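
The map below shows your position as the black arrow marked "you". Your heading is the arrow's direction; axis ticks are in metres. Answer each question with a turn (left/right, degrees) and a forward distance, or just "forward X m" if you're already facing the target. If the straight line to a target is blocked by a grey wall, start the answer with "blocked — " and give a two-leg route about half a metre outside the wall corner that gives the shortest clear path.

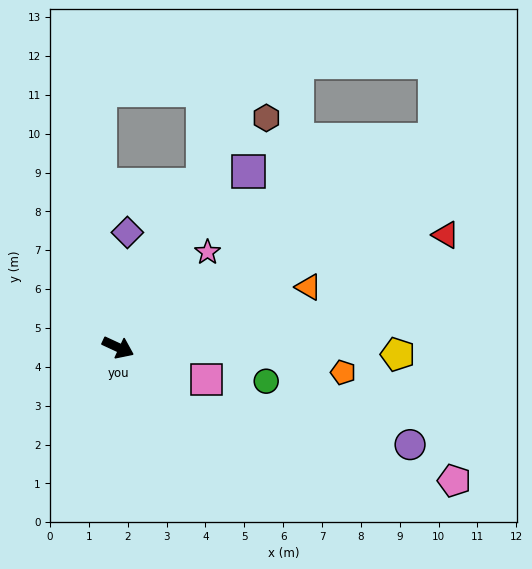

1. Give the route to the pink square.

turn left 5°, forward 2.4 m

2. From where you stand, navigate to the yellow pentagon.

turn left 23°, forward 7.2 m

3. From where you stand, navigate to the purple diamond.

turn left 110°, forward 3.0 m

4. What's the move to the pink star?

turn left 72°, forward 3.4 m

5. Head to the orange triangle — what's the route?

turn left 42°, forward 5.1 m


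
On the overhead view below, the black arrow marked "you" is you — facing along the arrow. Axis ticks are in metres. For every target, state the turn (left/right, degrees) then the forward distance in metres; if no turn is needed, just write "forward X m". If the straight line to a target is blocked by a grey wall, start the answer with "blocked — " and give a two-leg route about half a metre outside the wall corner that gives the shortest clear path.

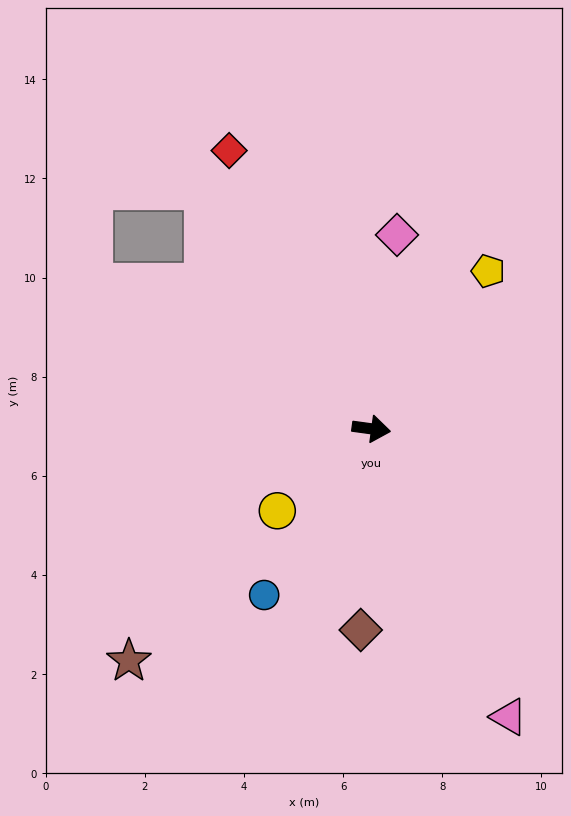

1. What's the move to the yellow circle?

turn right 131°, forward 2.5 m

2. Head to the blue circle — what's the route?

turn right 115°, forward 4.0 m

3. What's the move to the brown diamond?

turn right 85°, forward 4.1 m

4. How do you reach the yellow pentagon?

turn left 61°, forward 4.0 m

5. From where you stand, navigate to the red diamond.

turn left 125°, forward 6.3 m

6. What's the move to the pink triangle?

turn right 57°, forward 6.4 m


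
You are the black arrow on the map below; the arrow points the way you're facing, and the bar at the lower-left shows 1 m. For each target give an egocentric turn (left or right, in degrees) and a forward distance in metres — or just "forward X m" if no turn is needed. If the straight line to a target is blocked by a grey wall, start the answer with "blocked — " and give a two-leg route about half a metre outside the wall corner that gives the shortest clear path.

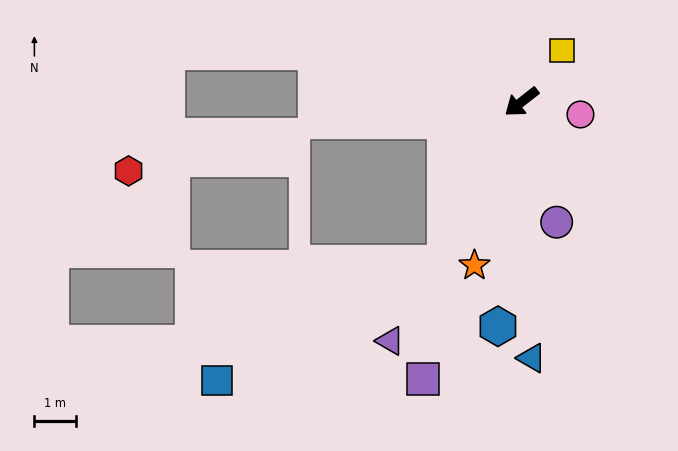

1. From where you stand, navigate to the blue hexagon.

turn left 46°, forward 5.4 m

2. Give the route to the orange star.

turn left 36°, forward 4.1 m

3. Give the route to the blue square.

blocked — turn left 26°, forward 4.3 m, then turn right 37°, forward 6.1 m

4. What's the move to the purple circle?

turn left 68°, forward 3.0 m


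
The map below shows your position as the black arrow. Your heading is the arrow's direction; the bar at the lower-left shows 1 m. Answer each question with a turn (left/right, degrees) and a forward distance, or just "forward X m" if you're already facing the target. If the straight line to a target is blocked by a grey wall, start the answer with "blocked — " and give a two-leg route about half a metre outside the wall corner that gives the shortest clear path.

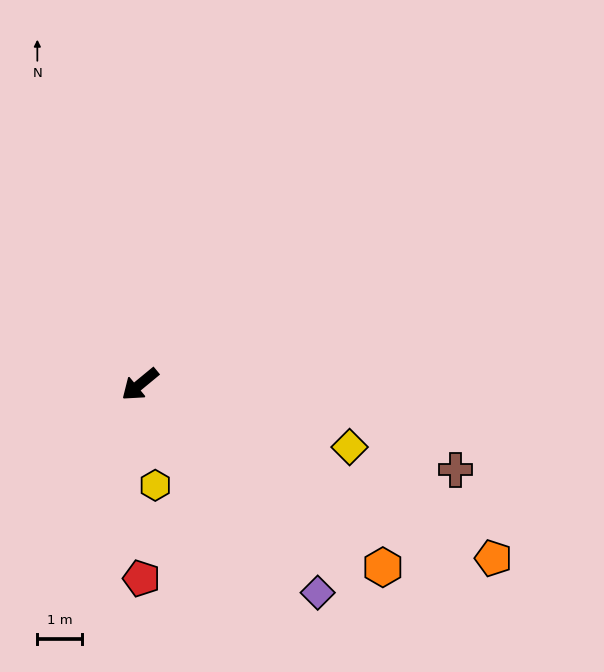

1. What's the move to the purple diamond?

turn left 91°, forward 6.1 m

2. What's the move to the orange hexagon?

turn left 104°, forward 6.8 m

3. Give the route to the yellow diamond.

turn left 124°, forward 4.9 m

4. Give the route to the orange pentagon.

turn left 114°, forward 8.8 m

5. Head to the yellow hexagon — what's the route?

turn left 59°, forward 2.3 m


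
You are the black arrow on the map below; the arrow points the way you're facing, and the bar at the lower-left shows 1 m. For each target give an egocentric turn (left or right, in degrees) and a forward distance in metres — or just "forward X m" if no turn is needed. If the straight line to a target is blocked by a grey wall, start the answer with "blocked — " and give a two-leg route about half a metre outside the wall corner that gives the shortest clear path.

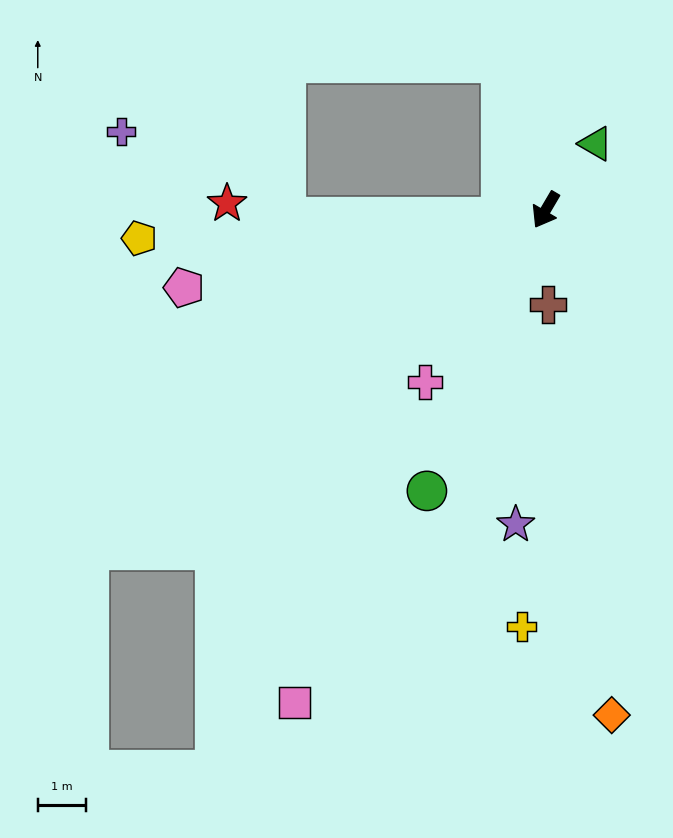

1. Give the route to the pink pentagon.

turn right 47°, forward 7.7 m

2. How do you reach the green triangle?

turn left 173°, forward 1.7 m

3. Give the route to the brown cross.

turn left 32°, forward 2.0 m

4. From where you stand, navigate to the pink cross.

turn right 5°, forward 4.4 m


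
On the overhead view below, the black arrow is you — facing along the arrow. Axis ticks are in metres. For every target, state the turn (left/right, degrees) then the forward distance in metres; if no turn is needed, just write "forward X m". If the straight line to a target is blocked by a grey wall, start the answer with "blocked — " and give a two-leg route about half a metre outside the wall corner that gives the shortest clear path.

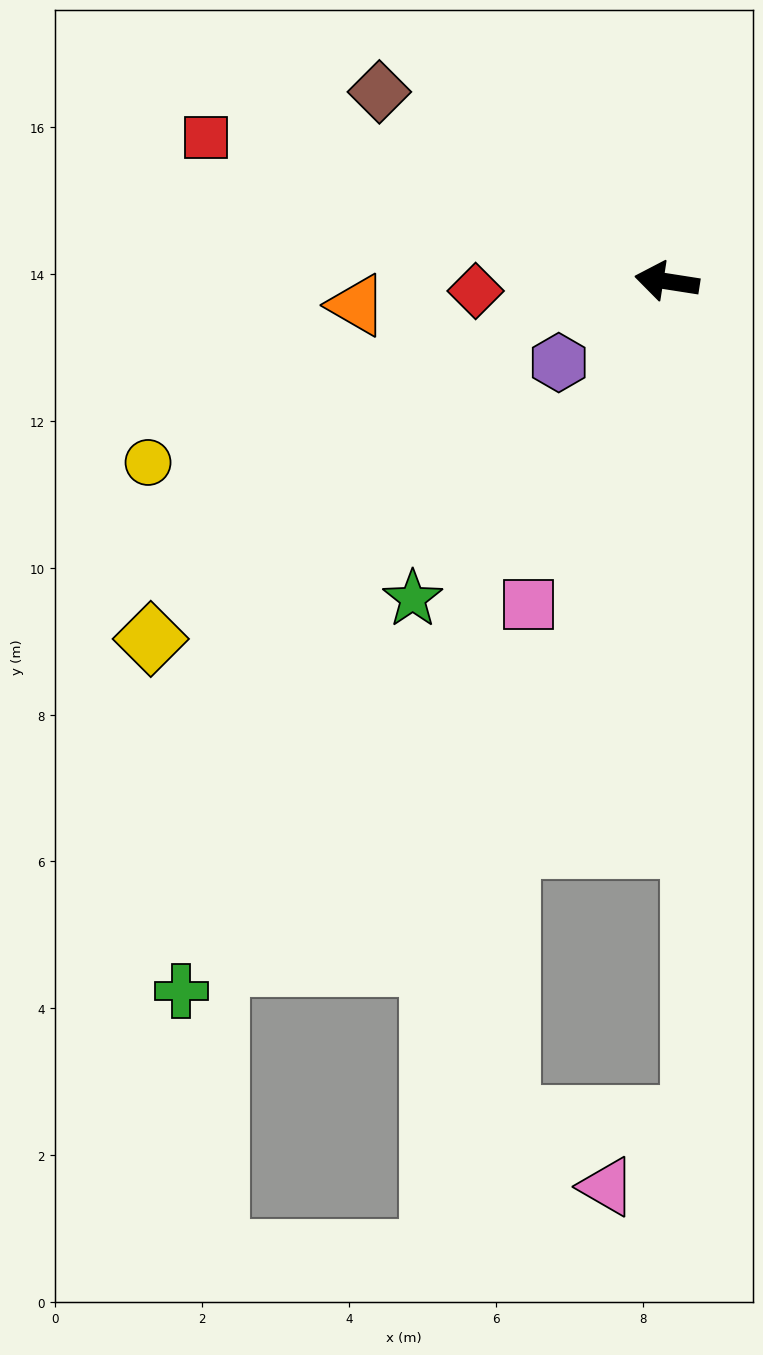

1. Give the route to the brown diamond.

turn right 24°, forward 4.7 m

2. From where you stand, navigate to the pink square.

turn left 76°, forward 4.8 m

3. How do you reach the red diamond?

turn left 12°, forward 2.6 m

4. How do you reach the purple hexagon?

turn left 46°, forward 1.8 m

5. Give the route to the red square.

turn right 8°, forward 6.6 m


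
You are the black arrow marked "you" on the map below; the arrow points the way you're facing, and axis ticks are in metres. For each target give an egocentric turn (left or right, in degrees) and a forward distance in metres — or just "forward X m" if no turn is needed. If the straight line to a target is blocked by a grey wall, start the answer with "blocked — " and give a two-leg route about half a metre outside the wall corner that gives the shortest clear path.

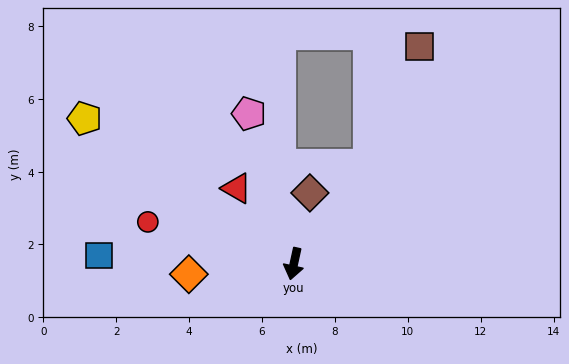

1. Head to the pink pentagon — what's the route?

turn right 151°, forward 4.3 m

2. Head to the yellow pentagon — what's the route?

turn right 112°, forward 7.0 m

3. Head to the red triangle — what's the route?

turn right 130°, forward 2.6 m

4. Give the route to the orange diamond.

turn right 72°, forward 2.9 m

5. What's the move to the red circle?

turn right 94°, forward 4.2 m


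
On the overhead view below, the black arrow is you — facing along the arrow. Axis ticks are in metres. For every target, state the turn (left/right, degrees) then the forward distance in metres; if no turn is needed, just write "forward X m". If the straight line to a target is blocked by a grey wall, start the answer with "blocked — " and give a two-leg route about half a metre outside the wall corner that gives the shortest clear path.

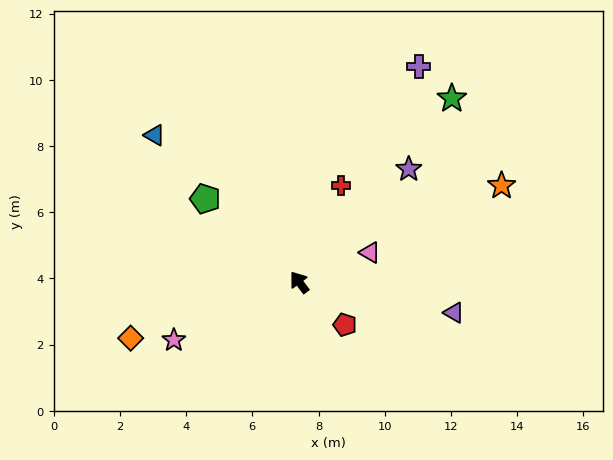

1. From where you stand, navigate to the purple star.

turn right 81°, forward 4.8 m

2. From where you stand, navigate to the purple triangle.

turn right 138°, forward 4.8 m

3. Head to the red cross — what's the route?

turn right 60°, forward 3.2 m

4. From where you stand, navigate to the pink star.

turn left 78°, forward 4.2 m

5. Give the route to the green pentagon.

turn left 12°, forward 3.8 m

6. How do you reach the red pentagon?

turn right 170°, forward 1.9 m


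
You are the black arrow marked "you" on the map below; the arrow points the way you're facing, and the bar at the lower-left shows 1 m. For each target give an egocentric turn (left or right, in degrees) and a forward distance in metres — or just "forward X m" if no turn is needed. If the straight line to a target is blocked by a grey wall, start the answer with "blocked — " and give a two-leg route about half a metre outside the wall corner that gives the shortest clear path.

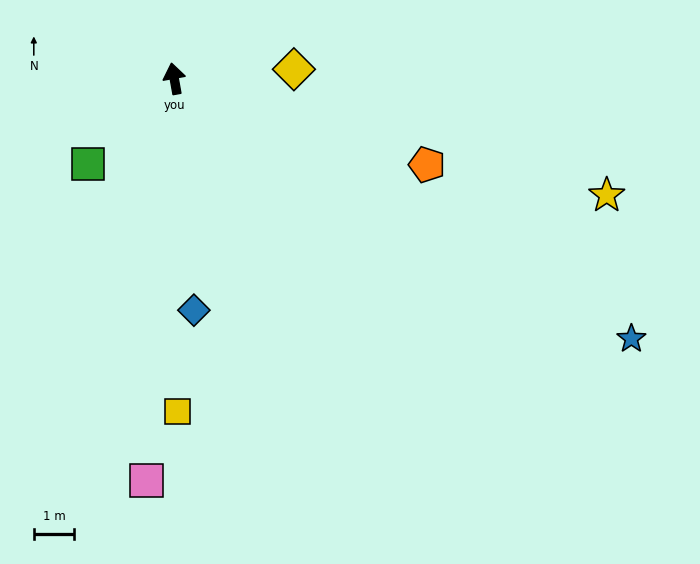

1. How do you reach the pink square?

turn left 166°, forward 9.9 m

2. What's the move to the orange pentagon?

turn right 119°, forward 6.6 m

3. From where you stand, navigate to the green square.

turn left 125°, forward 3.0 m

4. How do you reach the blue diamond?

turn left 175°, forward 5.7 m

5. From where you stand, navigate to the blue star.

turn right 130°, forward 12.9 m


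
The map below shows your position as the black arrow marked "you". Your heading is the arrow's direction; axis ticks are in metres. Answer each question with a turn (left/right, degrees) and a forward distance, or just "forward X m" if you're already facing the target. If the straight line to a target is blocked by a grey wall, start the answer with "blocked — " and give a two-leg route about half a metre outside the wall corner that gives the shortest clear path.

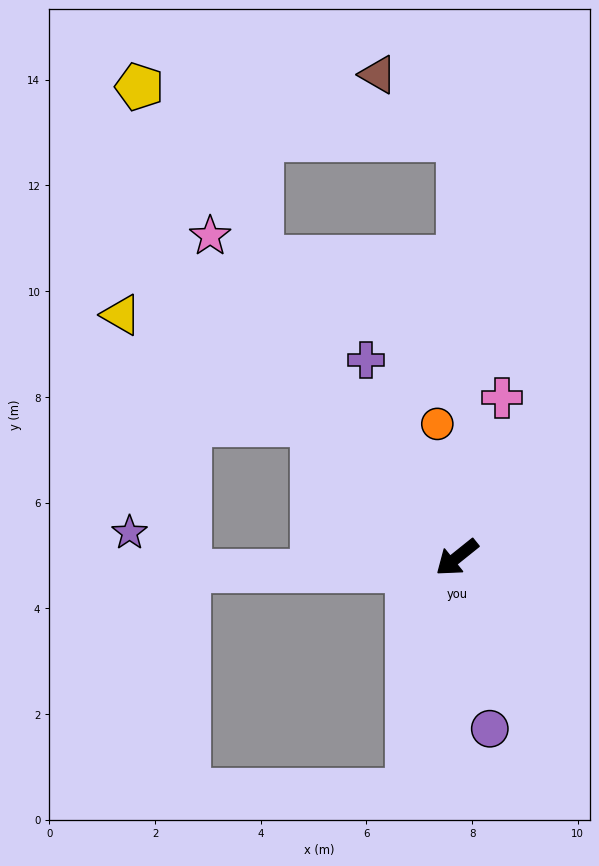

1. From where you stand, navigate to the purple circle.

turn left 62°, forward 3.3 m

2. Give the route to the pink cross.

turn right 145°, forward 3.1 m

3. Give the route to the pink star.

turn right 91°, forward 7.7 m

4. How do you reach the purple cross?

turn right 104°, forward 4.1 m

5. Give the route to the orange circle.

turn right 120°, forward 2.6 m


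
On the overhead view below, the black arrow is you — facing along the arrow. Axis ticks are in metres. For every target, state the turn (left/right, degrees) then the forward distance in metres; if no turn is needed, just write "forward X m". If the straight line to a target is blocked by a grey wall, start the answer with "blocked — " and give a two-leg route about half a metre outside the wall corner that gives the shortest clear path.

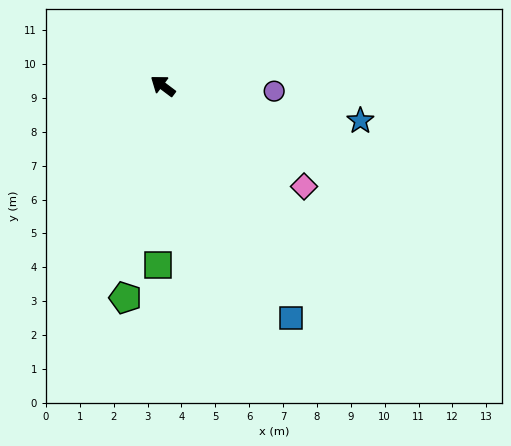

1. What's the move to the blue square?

turn left 156°, forward 7.8 m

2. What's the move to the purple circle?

turn right 146°, forward 3.3 m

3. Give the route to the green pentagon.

turn left 117°, forward 6.4 m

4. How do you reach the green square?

turn left 126°, forward 5.3 m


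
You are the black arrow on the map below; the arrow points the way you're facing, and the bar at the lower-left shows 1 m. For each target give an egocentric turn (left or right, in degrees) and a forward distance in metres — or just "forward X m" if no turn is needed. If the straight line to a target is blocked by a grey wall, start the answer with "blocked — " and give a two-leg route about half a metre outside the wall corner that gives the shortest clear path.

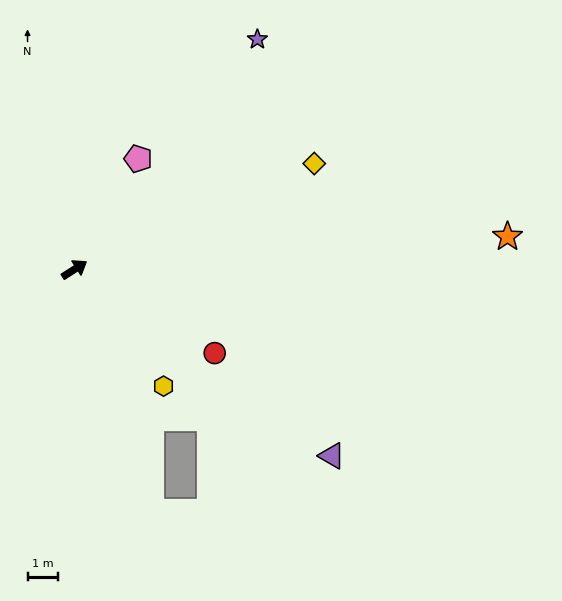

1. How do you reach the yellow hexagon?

turn right 85°, forward 4.7 m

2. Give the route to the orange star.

turn right 28°, forward 14.0 m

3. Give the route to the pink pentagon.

turn left 27°, forward 4.1 m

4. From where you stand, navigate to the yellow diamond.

turn right 9°, forward 8.5 m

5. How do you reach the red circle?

turn right 64°, forward 5.3 m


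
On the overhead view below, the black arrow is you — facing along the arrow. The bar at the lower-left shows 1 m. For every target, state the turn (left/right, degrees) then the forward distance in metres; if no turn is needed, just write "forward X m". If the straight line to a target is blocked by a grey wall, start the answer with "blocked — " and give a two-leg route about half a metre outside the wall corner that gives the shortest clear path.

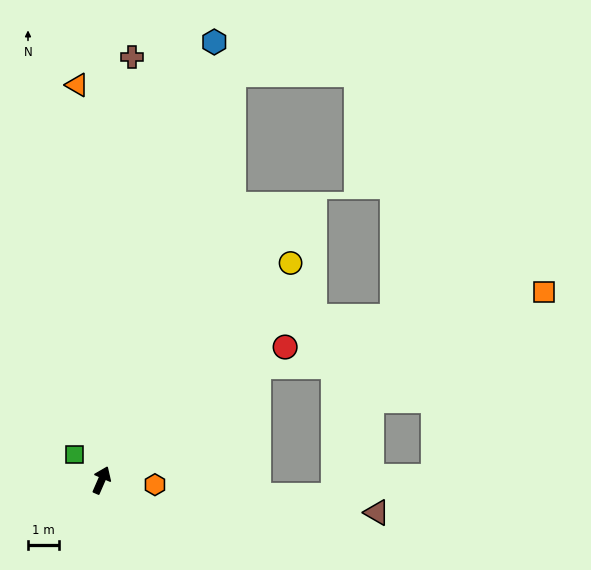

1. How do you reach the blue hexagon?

turn left 9°, forward 14.6 m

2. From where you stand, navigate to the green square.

turn left 70°, forward 1.2 m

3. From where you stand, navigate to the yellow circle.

turn right 18°, forward 9.3 m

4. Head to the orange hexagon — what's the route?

turn right 71°, forward 1.7 m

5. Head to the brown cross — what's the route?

turn left 19°, forward 13.7 m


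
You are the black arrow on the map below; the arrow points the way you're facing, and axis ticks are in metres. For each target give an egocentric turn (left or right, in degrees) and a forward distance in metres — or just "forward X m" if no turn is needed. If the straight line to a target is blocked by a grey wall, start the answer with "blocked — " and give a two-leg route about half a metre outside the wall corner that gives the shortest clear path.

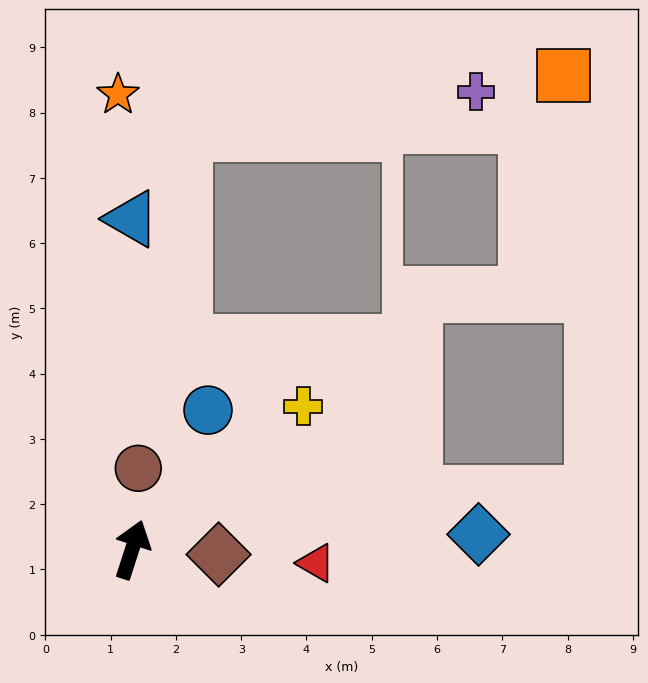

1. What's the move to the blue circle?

turn right 11°, forward 2.4 m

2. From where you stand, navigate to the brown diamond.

turn right 75°, forward 1.3 m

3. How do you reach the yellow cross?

turn right 32°, forward 3.4 m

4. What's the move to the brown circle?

turn left 14°, forward 1.2 m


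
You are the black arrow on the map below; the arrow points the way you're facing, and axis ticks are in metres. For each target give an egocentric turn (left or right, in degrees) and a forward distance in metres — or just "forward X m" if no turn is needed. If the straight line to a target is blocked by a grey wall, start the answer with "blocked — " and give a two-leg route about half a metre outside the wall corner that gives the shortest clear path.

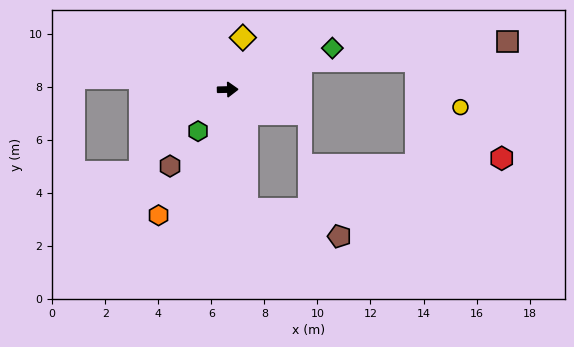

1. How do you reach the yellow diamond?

turn left 72°, forward 2.0 m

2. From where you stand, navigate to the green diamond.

turn left 20°, forward 4.2 m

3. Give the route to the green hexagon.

turn right 127°, forward 1.9 m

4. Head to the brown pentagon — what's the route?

blocked — turn right 82°, forward 4.6 m, then turn left 64°, forward 3.6 m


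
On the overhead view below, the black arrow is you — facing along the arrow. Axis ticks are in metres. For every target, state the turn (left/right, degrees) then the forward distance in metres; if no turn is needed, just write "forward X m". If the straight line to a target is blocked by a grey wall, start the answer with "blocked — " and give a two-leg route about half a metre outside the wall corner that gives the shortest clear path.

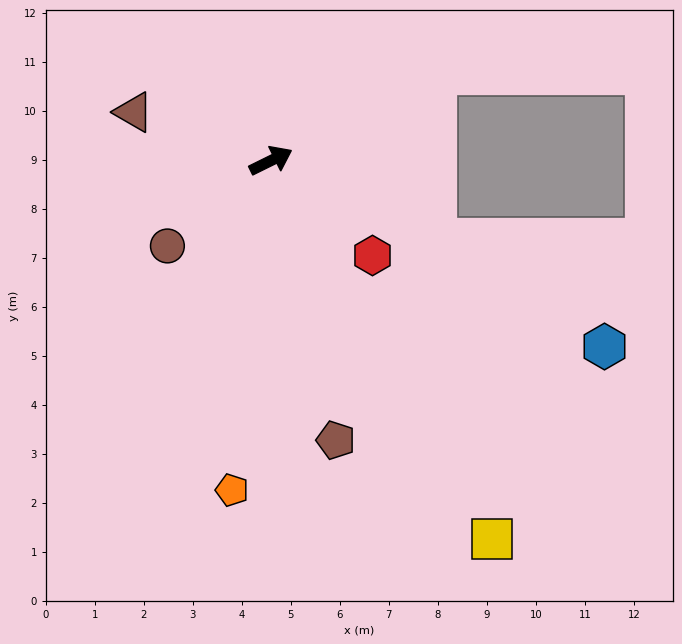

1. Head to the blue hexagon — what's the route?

turn right 55°, forward 7.8 m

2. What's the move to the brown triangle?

turn left 134°, forward 3.0 m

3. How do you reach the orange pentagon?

turn right 123°, forward 6.8 m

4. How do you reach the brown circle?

turn right 167°, forward 2.7 m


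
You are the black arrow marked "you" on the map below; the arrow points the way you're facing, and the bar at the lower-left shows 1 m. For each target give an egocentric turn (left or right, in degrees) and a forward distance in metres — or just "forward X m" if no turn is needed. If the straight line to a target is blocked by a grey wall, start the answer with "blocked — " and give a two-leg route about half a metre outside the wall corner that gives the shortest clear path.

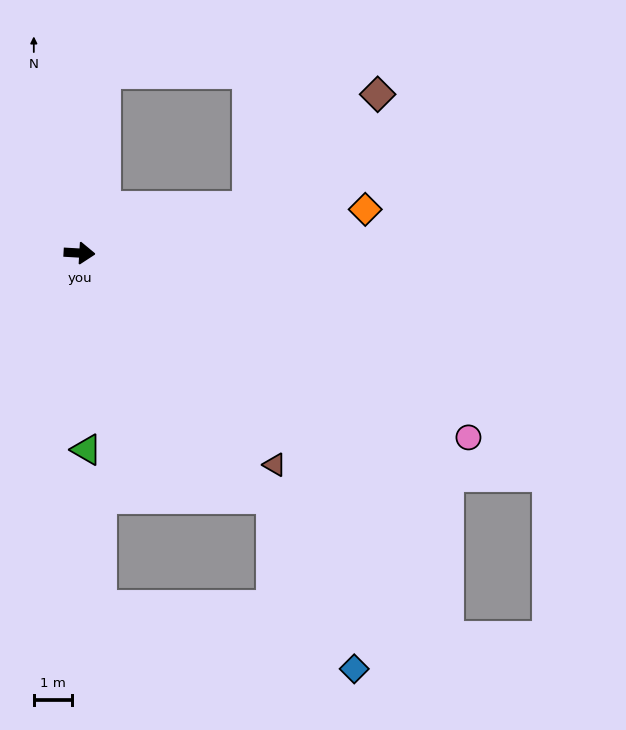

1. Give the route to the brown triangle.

turn right 44°, forward 7.5 m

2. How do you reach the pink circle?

turn right 22°, forward 11.2 m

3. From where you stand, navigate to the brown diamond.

blocked — turn left 18°, forward 4.5 m, then turn left 27°, forward 4.5 m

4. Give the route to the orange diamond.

turn left 12°, forward 7.5 m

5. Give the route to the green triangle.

turn right 85°, forward 5.1 m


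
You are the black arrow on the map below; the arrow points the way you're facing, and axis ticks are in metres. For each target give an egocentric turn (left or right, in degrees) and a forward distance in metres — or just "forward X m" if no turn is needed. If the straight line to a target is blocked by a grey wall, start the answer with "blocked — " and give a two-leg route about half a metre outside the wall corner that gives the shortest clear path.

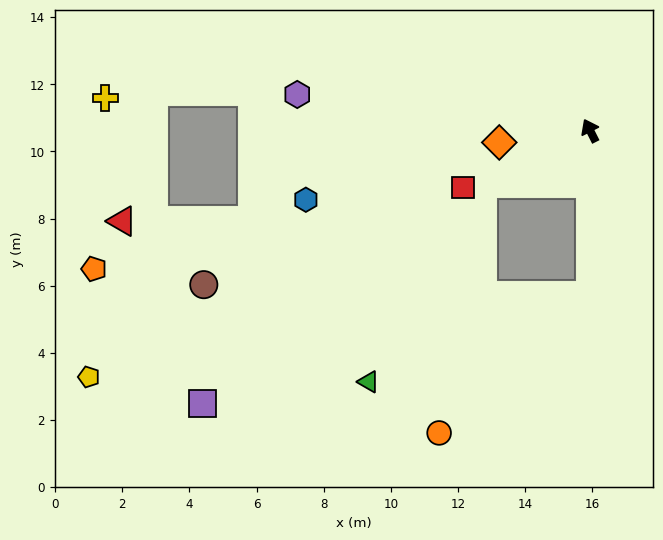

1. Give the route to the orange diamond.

turn left 71°, forward 2.7 m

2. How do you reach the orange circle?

blocked — turn left 153°, forward 4.9 m, then turn right 47°, forward 6.1 m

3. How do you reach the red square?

turn left 87°, forward 4.2 m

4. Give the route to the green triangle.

blocked — turn left 153°, forward 4.9 m, then turn right 68°, forward 7.1 m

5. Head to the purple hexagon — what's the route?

turn left 56°, forward 8.8 m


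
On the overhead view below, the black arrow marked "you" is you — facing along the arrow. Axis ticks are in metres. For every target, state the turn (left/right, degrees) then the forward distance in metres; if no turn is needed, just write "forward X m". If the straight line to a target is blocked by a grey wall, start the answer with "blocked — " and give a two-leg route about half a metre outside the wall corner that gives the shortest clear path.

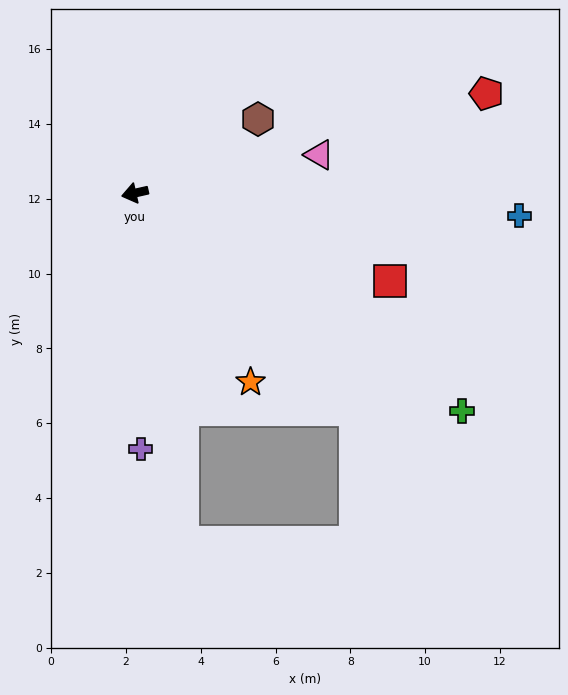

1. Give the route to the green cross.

turn left 134°, forward 10.5 m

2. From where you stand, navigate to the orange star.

turn left 109°, forward 5.9 m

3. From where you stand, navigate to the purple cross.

turn left 79°, forward 6.8 m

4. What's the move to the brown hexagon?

turn right 162°, forward 3.8 m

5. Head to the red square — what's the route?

turn left 148°, forward 7.2 m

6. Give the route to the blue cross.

turn left 164°, forward 10.3 m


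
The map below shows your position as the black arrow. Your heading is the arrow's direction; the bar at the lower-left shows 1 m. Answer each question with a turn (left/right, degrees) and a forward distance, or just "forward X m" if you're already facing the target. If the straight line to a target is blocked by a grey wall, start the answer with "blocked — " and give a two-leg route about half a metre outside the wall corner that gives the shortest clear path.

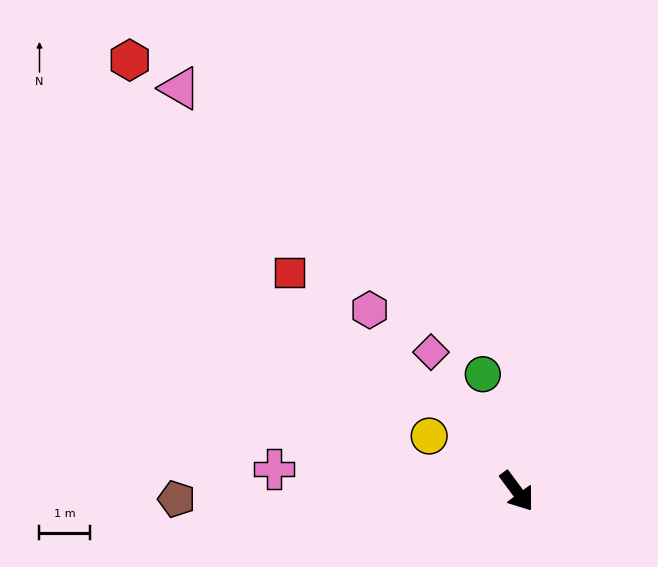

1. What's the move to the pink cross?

turn right 132°, forward 4.8 m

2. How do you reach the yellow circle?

turn right 159°, forward 2.0 m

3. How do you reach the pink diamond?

turn left 175°, forward 3.2 m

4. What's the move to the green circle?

turn left 160°, forward 2.4 m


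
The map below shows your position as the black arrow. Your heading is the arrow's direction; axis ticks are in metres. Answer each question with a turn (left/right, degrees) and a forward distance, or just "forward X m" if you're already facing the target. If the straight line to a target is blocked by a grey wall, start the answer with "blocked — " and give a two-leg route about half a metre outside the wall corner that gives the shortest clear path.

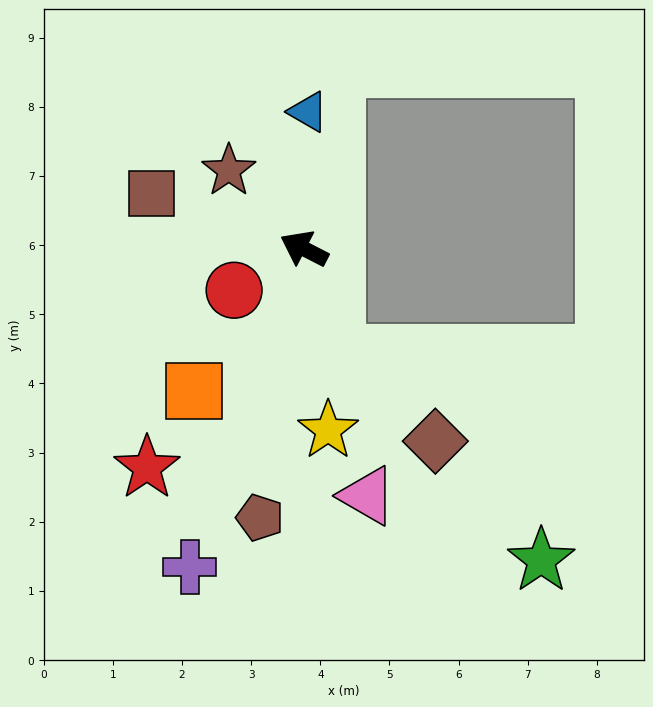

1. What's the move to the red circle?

turn left 58°, forward 1.2 m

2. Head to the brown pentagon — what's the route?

turn left 108°, forward 3.9 m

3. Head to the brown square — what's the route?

turn left 7°, forward 2.3 m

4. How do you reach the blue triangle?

turn right 65°, forward 2.0 m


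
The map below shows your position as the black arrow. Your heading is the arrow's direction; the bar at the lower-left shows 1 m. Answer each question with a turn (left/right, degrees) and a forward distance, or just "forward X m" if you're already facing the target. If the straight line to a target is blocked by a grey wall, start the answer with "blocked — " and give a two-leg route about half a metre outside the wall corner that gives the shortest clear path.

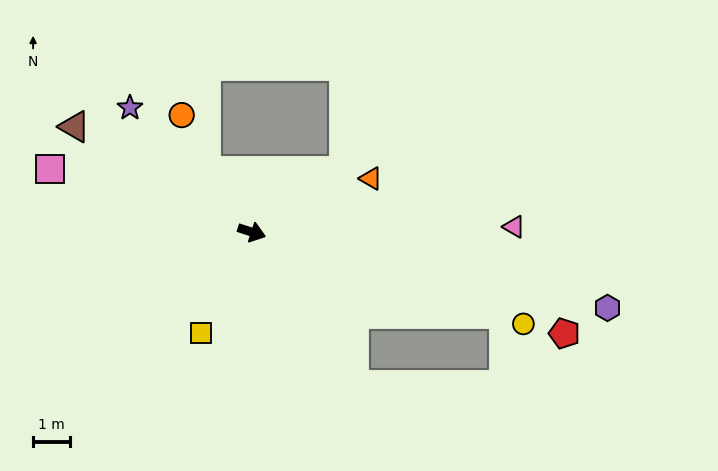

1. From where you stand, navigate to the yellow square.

turn right 99°, forward 3.1 m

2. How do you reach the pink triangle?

turn left 19°, forward 7.2 m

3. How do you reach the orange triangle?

turn left 42°, forward 3.6 m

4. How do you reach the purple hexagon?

turn left 6°, forward 9.9 m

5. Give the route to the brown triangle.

turn left 167°, forward 5.6 m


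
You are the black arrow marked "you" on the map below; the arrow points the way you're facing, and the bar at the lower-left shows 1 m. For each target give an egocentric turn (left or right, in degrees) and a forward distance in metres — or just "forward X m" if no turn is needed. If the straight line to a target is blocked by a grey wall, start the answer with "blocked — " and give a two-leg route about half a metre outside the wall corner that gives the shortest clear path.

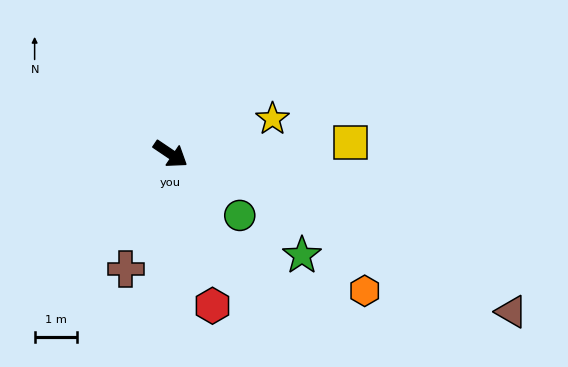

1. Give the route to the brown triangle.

turn left 9°, forward 8.8 m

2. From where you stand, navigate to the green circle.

turn right 8°, forward 2.2 m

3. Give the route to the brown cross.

turn right 77°, forward 2.9 m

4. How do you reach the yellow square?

turn left 38°, forward 4.2 m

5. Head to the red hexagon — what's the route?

turn right 41°, forward 3.7 m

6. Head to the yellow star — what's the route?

turn left 53°, forward 2.5 m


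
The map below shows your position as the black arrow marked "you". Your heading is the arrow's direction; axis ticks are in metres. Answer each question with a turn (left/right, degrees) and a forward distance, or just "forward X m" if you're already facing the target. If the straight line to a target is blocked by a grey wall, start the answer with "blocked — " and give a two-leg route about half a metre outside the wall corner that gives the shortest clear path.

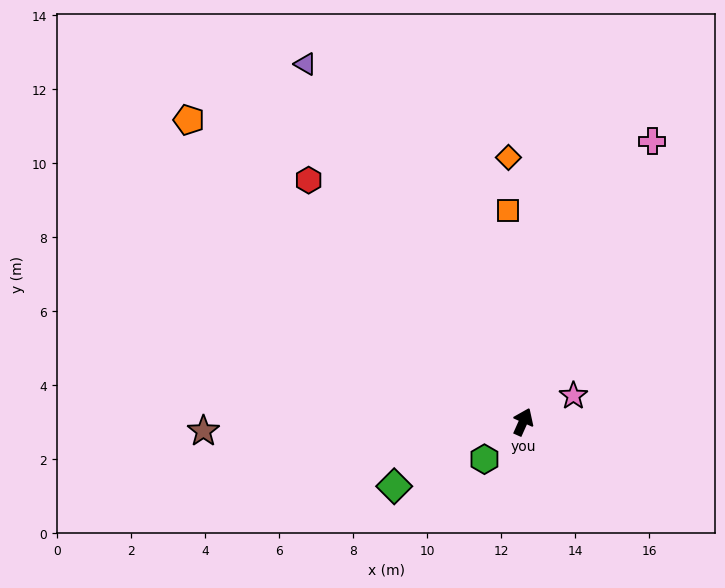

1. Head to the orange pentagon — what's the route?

turn left 72°, forward 12.2 m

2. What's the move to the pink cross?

forward 8.3 m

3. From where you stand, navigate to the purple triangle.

turn left 55°, forward 11.3 m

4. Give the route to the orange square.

turn left 28°, forward 5.7 m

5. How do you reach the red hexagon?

turn left 66°, forward 8.7 m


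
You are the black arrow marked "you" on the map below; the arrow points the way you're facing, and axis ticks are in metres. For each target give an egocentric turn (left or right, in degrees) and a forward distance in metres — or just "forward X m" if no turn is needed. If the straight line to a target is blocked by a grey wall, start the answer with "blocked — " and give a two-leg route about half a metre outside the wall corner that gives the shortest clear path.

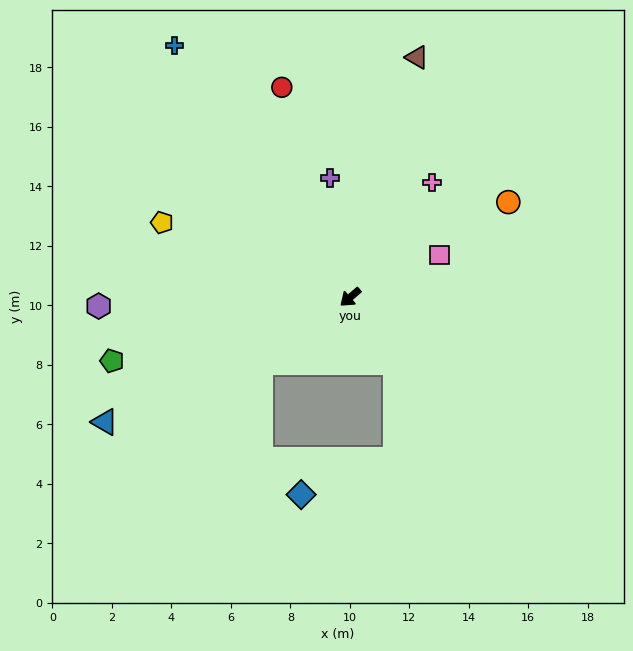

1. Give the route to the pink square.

turn left 165°, forward 3.3 m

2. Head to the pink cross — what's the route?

turn right 166°, forward 4.7 m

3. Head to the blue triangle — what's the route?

turn right 14°, forward 9.3 m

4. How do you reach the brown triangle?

turn right 146°, forward 8.4 m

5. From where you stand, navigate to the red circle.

turn right 112°, forward 7.4 m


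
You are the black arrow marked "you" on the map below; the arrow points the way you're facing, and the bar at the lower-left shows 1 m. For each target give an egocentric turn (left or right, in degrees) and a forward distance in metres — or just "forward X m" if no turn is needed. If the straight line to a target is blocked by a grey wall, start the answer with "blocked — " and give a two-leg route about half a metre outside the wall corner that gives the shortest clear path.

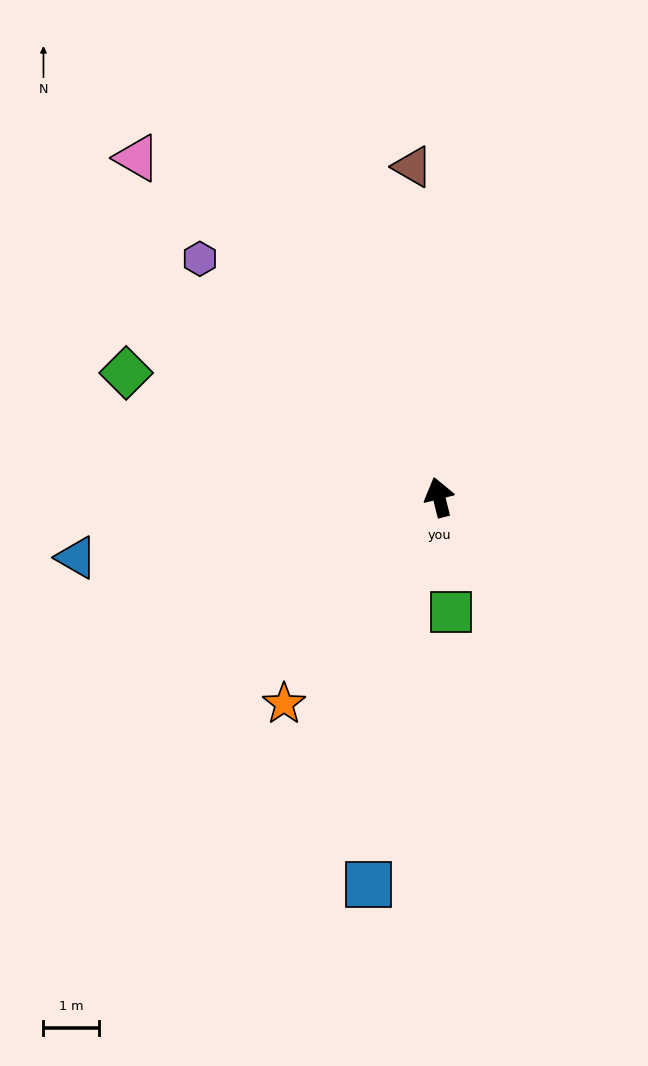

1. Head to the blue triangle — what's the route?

turn left 85°, forward 6.6 m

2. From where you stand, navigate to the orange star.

turn left 129°, forward 4.7 m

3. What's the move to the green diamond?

turn left 54°, forward 6.1 m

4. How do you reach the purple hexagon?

turn left 31°, forward 6.1 m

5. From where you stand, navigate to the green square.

turn left 172°, forward 2.1 m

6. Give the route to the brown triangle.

turn right 10°, forward 6.0 m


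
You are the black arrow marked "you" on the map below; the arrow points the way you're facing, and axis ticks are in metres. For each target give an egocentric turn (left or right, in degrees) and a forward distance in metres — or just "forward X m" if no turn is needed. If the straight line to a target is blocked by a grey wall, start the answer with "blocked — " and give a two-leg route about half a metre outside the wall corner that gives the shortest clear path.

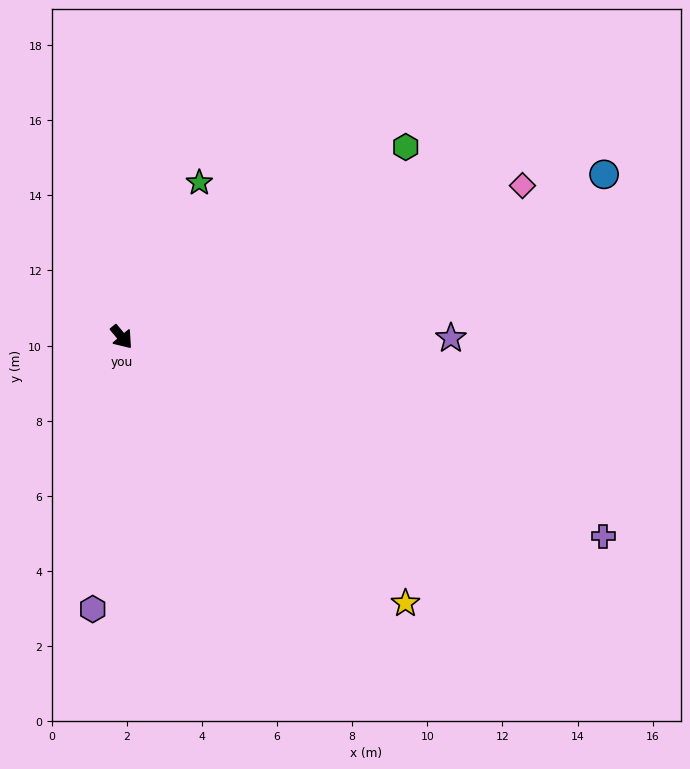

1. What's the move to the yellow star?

turn left 7°, forward 10.4 m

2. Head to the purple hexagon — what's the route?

turn right 46°, forward 7.3 m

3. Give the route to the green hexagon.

turn left 84°, forward 9.1 m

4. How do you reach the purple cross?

turn left 28°, forward 13.9 m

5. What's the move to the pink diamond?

turn left 71°, forward 11.4 m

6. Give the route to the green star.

turn left 113°, forward 4.6 m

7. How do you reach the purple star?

turn left 50°, forward 8.8 m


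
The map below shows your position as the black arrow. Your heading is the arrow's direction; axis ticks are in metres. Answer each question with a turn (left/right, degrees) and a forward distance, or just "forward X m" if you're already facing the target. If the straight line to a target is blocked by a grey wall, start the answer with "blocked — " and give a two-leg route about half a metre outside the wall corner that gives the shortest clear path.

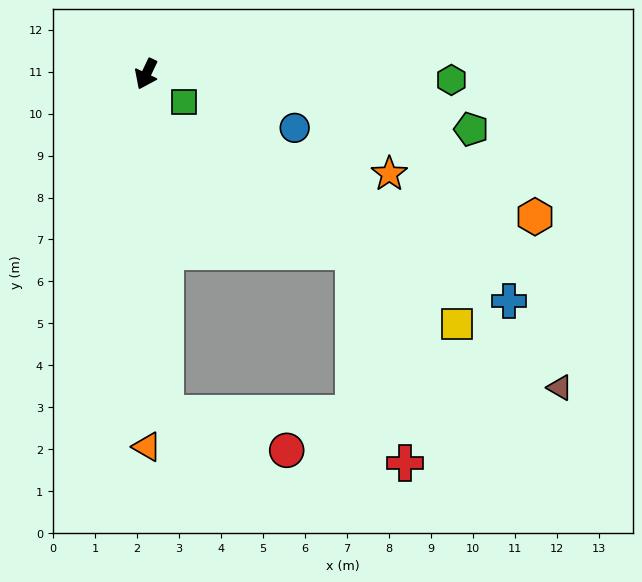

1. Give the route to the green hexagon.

turn left 114°, forward 7.3 m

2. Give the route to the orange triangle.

turn left 26°, forward 8.9 m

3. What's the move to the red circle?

blocked — turn left 29°, forward 8.1 m, then turn left 69°, forward 3.0 m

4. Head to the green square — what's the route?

turn left 79°, forward 1.1 m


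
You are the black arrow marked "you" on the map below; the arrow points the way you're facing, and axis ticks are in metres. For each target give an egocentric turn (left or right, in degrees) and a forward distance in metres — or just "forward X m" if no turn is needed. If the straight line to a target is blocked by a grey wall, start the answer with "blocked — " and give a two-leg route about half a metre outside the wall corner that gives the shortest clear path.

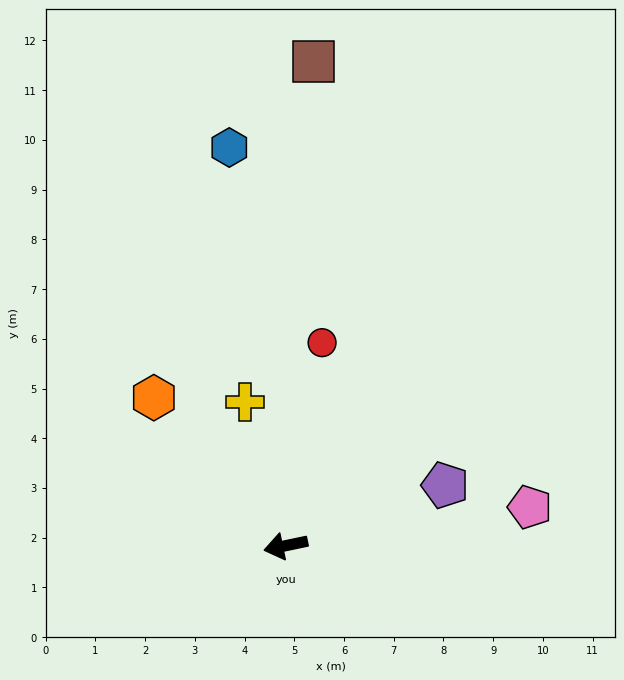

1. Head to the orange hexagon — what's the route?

turn right 60°, forward 4.0 m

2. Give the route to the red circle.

turn right 112°, forward 4.1 m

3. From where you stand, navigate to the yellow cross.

turn right 86°, forward 3.0 m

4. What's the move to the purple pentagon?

turn right 171°, forward 3.4 m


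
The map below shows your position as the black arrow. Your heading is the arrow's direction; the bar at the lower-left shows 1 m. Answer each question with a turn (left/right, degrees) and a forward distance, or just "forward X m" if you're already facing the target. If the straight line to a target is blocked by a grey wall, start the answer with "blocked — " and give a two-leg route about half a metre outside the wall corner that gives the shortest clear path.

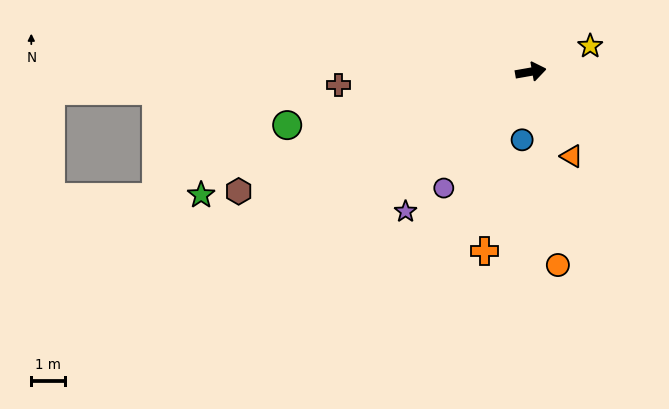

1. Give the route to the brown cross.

turn left 174°, forward 5.7 m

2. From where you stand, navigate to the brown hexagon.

turn right 168°, forward 9.3 m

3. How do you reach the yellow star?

turn left 13°, forward 1.9 m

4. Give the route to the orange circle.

turn right 92°, forward 5.7 m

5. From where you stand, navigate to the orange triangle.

turn right 74°, forward 2.8 m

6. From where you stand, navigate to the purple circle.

turn right 137°, forward 4.3 m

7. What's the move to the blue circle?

turn right 107°, forward 2.0 m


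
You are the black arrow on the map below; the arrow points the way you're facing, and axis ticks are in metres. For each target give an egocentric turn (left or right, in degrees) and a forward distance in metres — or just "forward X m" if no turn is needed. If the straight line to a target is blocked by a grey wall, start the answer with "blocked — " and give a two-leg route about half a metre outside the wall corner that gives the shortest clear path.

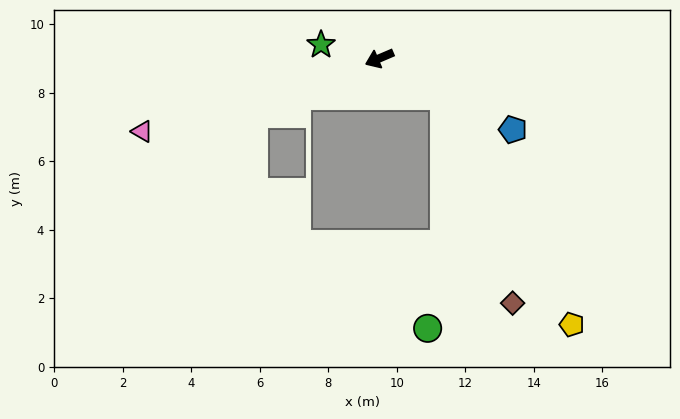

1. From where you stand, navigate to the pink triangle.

turn right 6°, forward 7.3 m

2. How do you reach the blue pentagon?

turn left 129°, forward 4.4 m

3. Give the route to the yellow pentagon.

blocked — turn left 127°, forward 2.2 m, then turn right 31°, forward 7.7 m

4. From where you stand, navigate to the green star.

turn right 36°, forward 1.8 m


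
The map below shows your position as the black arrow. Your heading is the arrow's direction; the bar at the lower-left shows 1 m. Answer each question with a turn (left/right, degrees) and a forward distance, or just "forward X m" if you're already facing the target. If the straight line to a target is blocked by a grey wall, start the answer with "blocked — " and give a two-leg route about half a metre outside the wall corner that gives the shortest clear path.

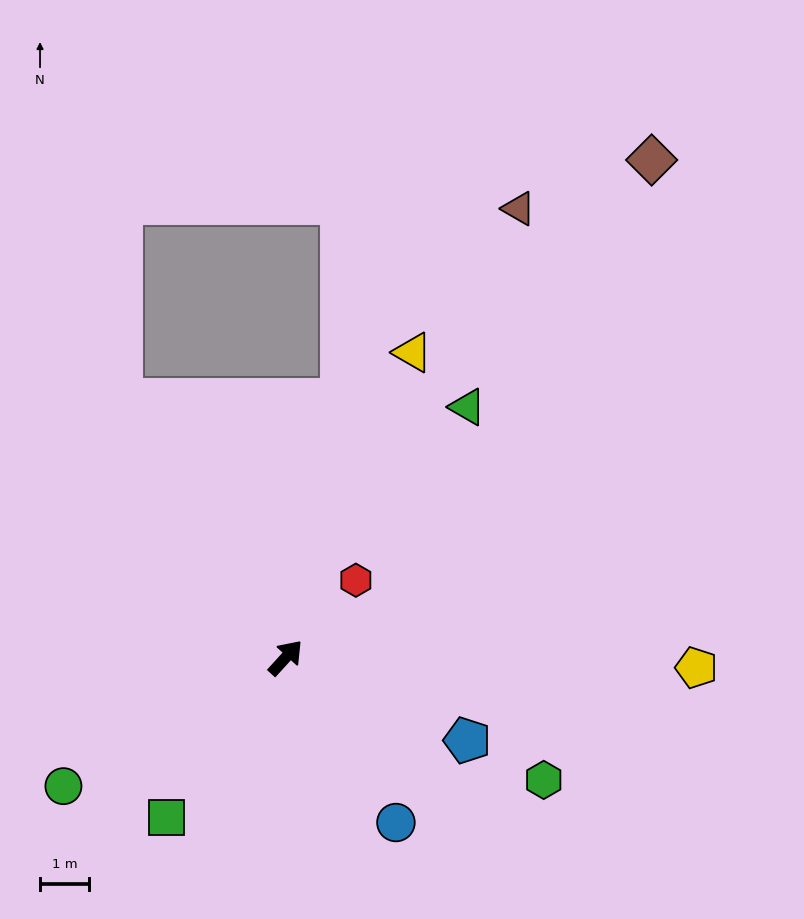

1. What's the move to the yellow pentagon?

turn right 49°, forward 8.4 m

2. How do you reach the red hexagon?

forward 2.1 m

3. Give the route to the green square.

turn right 174°, forward 4.1 m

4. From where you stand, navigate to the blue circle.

turn right 104°, forward 4.0 m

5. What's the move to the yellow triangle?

turn left 20°, forward 6.7 m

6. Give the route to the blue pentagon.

turn right 72°, forward 4.1 m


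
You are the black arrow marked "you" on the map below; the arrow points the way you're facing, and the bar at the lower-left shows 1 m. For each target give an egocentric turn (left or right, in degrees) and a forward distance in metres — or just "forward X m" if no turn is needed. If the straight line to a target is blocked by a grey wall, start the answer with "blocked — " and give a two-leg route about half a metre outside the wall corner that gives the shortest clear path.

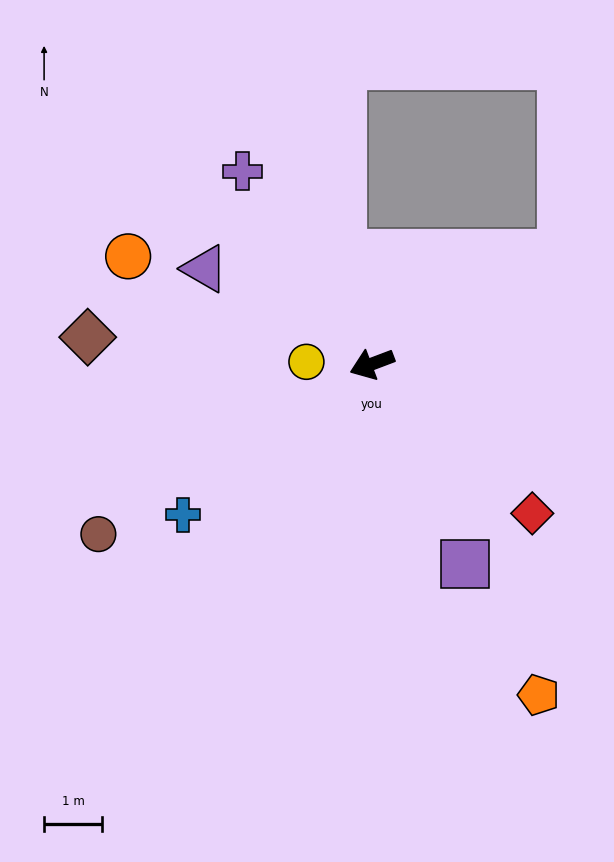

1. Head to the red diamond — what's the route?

turn left 116°, forward 3.8 m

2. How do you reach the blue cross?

turn left 18°, forward 4.2 m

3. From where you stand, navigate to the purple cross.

turn right 77°, forward 4.0 m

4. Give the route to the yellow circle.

turn right 23°, forward 1.1 m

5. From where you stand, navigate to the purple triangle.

turn right 50°, forward 3.3 m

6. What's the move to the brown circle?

turn left 11°, forward 5.6 m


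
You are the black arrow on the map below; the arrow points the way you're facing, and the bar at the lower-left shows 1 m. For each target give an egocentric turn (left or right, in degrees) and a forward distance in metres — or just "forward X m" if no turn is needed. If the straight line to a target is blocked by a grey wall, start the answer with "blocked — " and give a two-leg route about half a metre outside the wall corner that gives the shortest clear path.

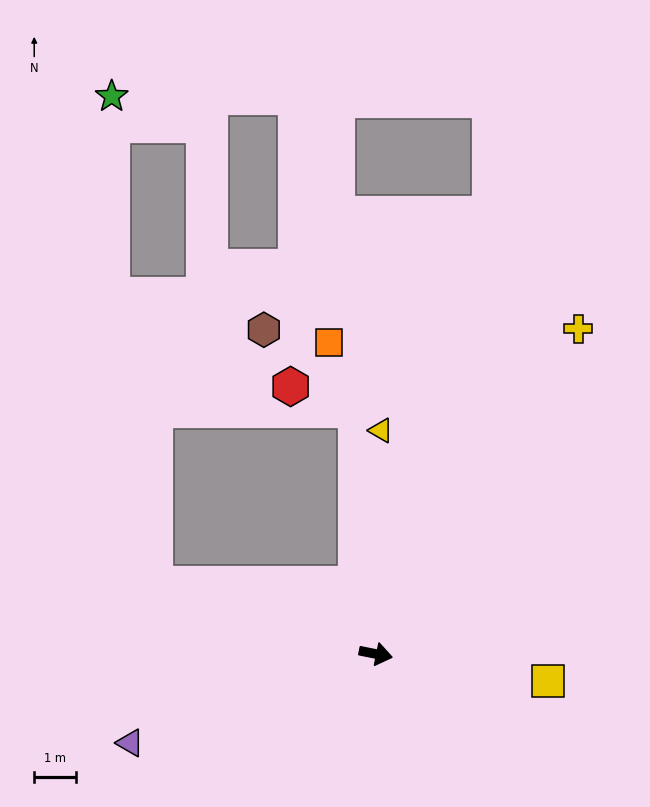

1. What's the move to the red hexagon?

blocked — turn left 106°, forward 5.9 m, then turn left 65°, forward 1.7 m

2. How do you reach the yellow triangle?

turn left 100°, forward 5.4 m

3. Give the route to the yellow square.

turn left 2°, forward 4.2 m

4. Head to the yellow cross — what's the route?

turn left 69°, forward 9.2 m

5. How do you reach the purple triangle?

turn right 149°, forward 6.3 m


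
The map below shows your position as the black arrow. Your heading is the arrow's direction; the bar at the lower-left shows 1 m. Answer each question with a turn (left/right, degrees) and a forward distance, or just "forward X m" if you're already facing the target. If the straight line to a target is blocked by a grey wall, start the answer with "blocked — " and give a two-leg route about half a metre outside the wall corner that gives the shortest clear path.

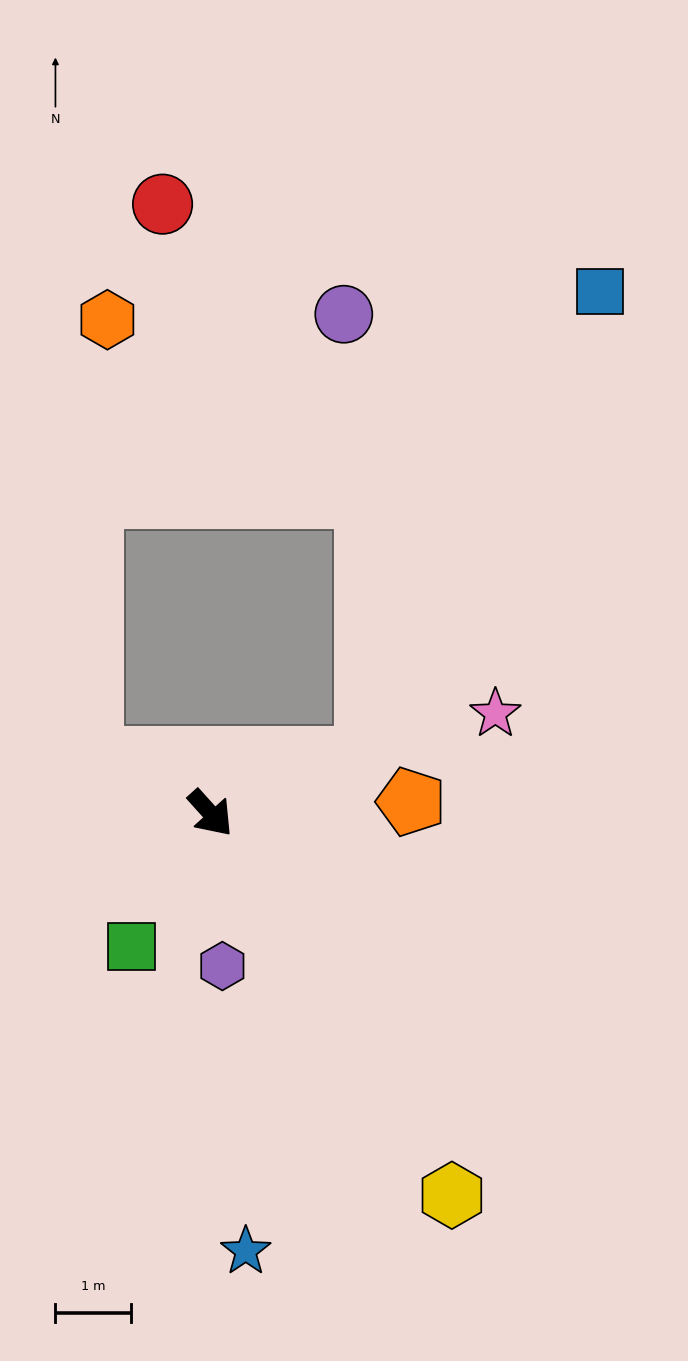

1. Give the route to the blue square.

blocked — turn left 67°, forward 2.2 m, then turn left 44°, forward 6.9 m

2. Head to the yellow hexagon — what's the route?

turn right 10°, forward 6.0 m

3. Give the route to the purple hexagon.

turn right 38°, forward 2.0 m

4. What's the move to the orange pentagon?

turn left 51°, forward 2.7 m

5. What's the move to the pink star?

turn left 67°, forward 4.0 m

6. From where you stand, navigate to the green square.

turn right 73°, forward 2.1 m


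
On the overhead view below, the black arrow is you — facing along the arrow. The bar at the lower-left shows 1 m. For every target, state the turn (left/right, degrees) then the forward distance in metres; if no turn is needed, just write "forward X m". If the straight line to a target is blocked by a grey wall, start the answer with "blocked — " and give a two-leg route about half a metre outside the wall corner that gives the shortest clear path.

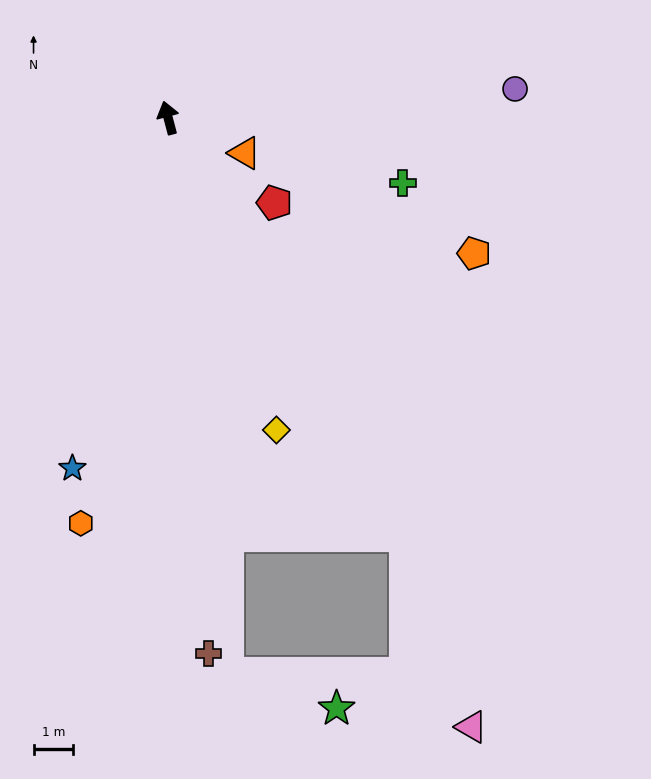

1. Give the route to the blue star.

turn left 150°, forward 9.1 m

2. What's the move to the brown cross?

turn left 169°, forward 13.5 m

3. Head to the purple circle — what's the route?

turn right 100°, forward 8.8 m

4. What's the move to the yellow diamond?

turn right 176°, forward 8.3 m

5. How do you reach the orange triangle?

turn right 130°, forward 2.1 m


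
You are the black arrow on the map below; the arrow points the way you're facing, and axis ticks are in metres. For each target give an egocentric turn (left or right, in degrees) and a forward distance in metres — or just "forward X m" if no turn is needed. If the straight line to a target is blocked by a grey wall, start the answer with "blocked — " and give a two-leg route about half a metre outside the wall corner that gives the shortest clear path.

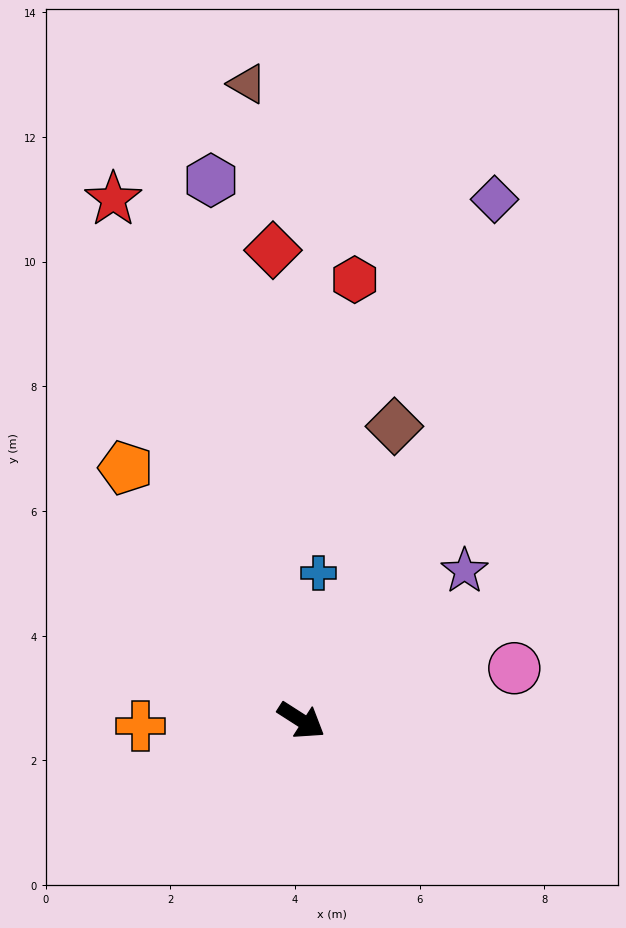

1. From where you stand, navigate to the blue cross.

turn left 116°, forward 2.4 m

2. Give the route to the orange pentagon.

turn left 157°, forward 4.9 m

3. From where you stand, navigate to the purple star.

turn left 75°, forward 3.6 m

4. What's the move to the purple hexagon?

turn left 132°, forward 8.8 m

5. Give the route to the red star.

turn left 142°, forward 8.9 m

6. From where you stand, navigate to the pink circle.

turn left 46°, forward 3.5 m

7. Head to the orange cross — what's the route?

turn right 145°, forward 2.6 m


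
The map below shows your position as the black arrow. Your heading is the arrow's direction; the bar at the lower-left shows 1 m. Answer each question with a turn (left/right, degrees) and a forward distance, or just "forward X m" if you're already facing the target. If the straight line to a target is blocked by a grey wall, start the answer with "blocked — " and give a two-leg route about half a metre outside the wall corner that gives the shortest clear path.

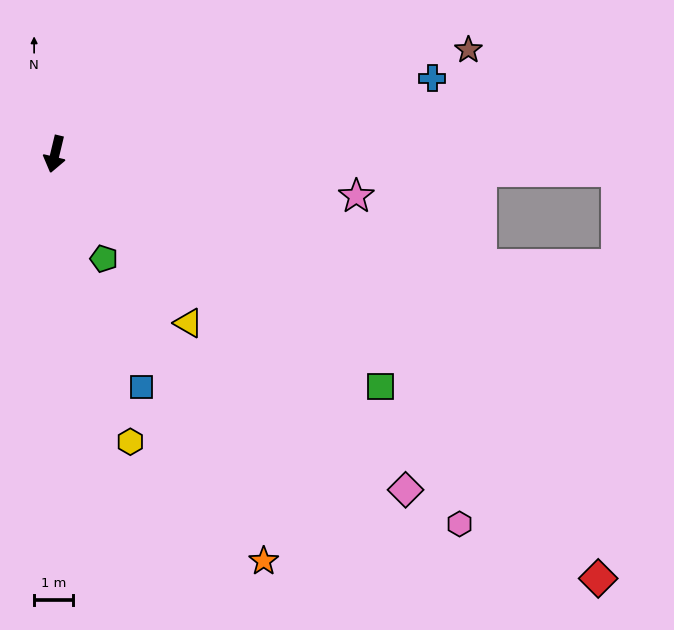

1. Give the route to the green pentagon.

turn left 39°, forward 2.9 m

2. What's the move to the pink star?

turn left 96°, forward 7.7 m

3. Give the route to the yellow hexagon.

turn left 28°, forward 7.6 m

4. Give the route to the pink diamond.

turn left 60°, forward 12.4 m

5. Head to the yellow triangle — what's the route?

turn left 52°, forward 5.5 m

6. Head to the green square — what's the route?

turn left 68°, forward 10.2 m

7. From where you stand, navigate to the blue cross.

turn left 115°, forward 9.8 m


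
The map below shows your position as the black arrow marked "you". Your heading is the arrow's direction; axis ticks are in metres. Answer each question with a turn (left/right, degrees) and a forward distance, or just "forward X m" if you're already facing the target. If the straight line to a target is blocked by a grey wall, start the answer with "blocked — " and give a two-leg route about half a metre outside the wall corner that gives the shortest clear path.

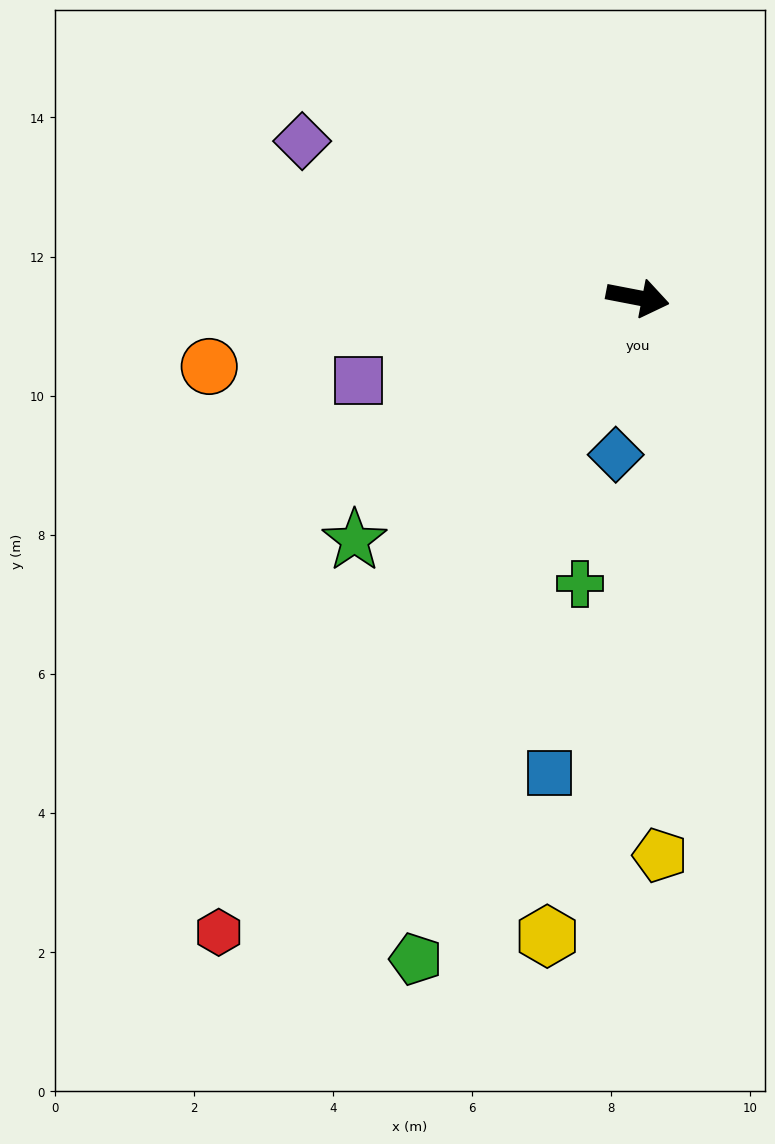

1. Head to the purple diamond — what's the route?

turn left 166°, forward 5.3 m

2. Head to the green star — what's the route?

turn right 128°, forward 5.4 m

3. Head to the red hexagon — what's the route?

turn right 113°, forward 10.9 m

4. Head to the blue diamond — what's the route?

turn right 87°, forward 2.3 m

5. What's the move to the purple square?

turn right 153°, forward 4.2 m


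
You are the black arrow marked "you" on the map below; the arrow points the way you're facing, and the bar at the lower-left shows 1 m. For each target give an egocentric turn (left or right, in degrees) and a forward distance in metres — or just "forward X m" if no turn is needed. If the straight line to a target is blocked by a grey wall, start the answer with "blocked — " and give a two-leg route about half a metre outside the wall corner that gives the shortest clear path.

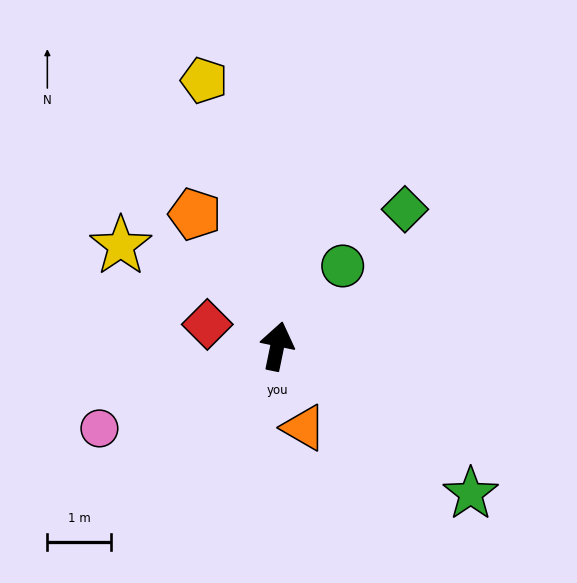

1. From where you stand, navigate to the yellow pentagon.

turn left 27°, forward 4.4 m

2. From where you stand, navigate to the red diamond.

turn left 84°, forward 1.2 m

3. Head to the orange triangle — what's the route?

turn right 150°, forward 1.4 m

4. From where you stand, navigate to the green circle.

turn right 28°, forward 1.6 m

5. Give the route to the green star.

turn right 116°, forward 3.8 m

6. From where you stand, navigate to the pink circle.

turn left 126°, forward 3.1 m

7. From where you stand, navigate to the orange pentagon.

turn left 44°, forward 2.5 m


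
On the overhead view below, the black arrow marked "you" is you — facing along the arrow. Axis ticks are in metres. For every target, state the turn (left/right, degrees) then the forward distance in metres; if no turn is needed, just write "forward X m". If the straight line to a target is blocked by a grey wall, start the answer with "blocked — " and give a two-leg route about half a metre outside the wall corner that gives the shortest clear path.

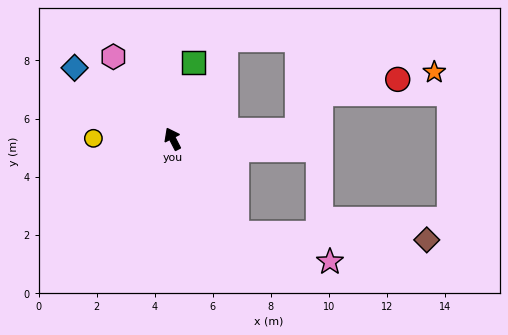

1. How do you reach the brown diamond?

blocked — turn right 173°, forward 3.9 m, then turn left 54°, forward 6.5 m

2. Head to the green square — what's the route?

turn right 43°, forward 2.7 m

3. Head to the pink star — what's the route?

blocked — turn right 173°, forward 3.9 m, then turn left 39°, forward 3.3 m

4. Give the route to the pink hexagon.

turn left 9°, forward 3.5 m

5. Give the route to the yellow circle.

turn left 62°, forward 2.7 m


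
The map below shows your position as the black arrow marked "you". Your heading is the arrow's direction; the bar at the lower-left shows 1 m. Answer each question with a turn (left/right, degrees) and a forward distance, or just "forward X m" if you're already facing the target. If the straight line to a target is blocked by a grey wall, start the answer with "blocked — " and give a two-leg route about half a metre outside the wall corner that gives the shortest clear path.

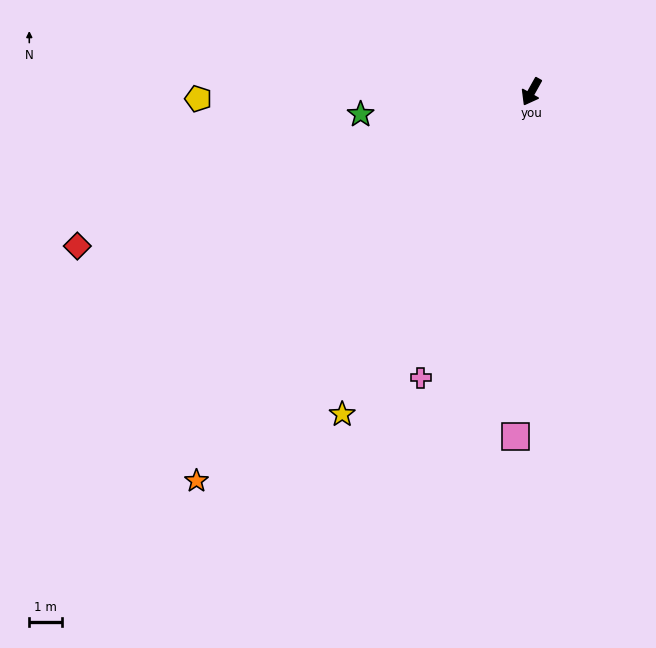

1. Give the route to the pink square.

turn left 26°, forward 10.5 m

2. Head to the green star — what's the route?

turn right 53°, forward 5.2 m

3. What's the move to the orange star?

turn right 12°, forward 15.6 m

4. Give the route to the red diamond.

turn right 42°, forward 14.6 m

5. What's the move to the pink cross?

turn left 8°, forward 9.3 m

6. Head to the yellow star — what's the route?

forward 11.4 m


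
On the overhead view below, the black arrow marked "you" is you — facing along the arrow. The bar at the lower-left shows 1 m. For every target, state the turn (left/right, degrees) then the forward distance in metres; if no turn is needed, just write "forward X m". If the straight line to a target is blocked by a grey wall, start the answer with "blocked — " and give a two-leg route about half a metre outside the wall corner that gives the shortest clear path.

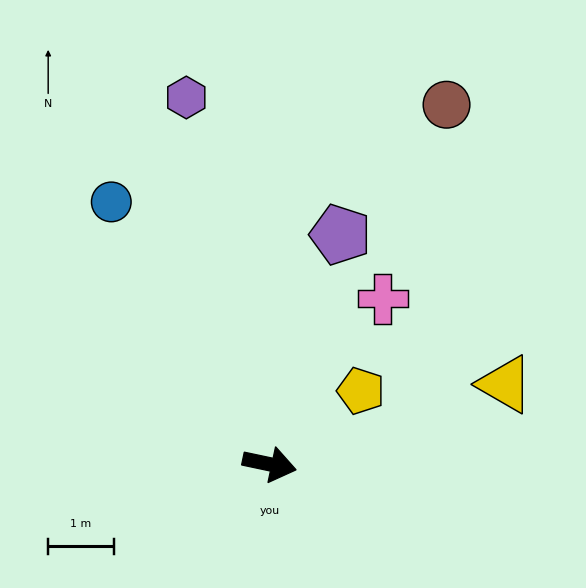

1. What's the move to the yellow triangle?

turn left 31°, forward 3.8 m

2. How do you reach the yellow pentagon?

turn left 51°, forward 1.8 m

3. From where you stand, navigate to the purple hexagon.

turn left 115°, forward 5.7 m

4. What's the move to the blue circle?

turn left 133°, forward 4.7 m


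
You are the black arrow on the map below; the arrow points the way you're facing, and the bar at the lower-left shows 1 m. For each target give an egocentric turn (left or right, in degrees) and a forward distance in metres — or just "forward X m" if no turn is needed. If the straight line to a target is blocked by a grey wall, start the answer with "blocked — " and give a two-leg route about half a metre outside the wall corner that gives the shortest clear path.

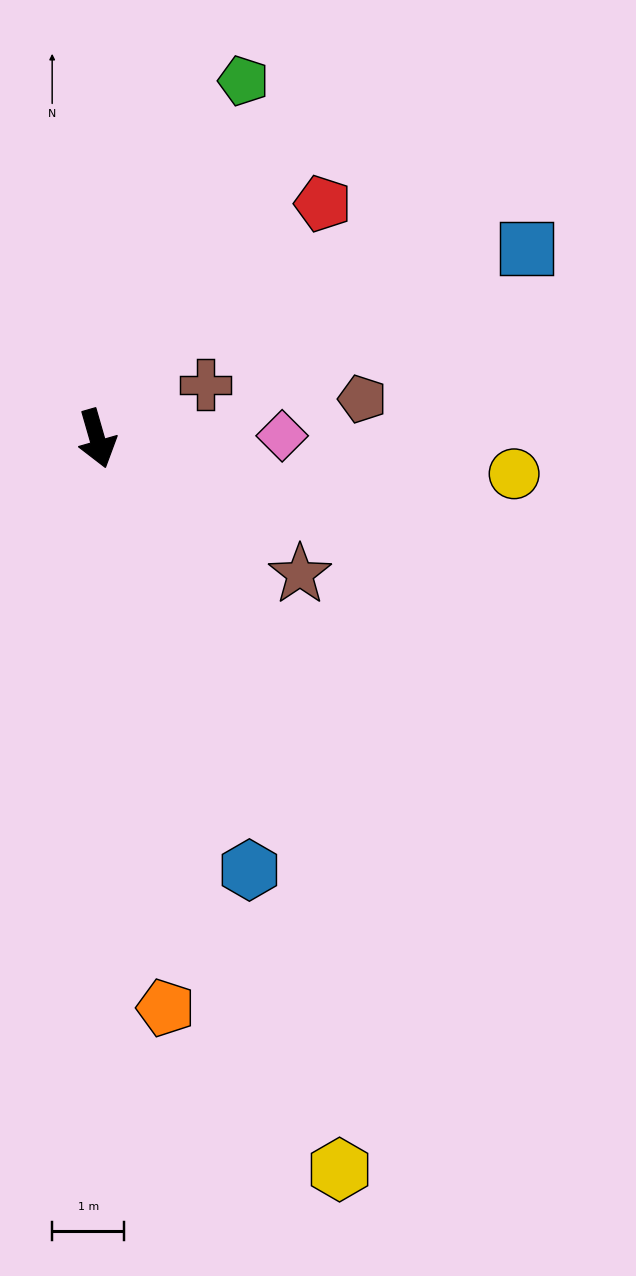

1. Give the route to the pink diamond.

turn left 75°, forward 2.6 m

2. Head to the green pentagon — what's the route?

turn left 142°, forward 5.3 m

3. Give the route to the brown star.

turn left 40°, forward 3.4 m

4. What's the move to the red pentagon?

turn left 120°, forward 4.5 m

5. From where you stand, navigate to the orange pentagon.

turn right 9°, forward 7.9 m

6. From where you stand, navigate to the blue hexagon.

turn left 3°, forward 6.3 m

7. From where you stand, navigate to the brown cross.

turn left 100°, forward 1.7 m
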